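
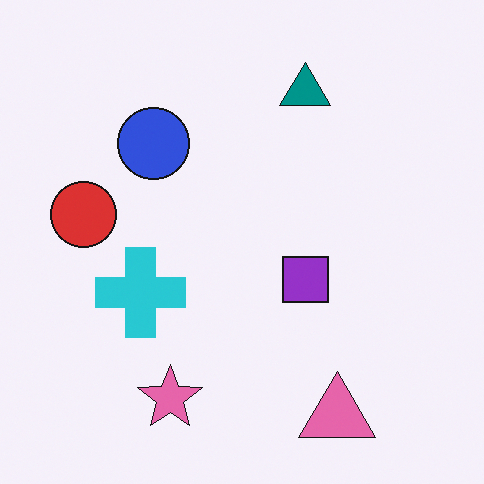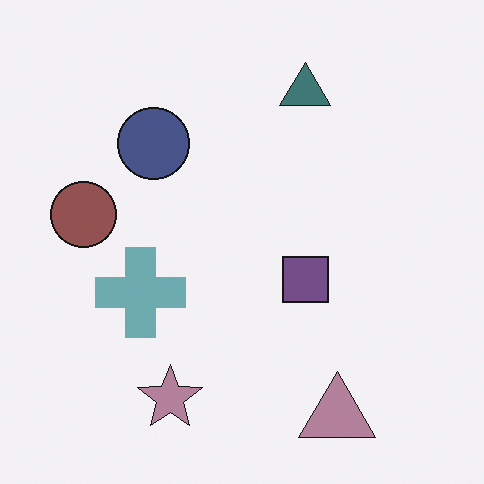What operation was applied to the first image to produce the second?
It was made much more muted (saturation change).

All colors are more muted and greyish — a global saturation change.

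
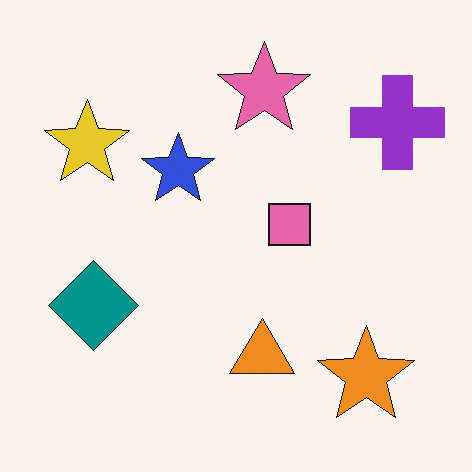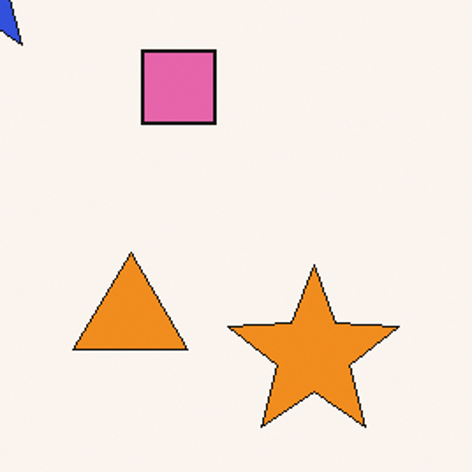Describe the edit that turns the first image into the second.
Cropped tightly and scaled back up.

The visible shapes are larger and the field of view is narrower; shapes near the original edges may be partly or wholly outside the frame — a crop-and-rescale.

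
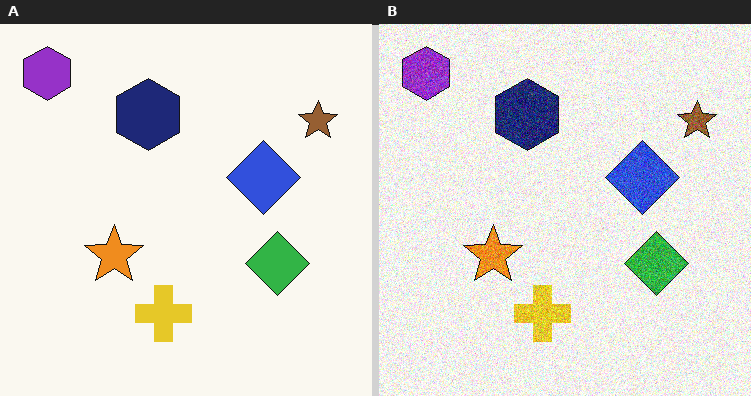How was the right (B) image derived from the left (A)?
The transformation is: degraded with heavy additive noise.

Random speckle covers the whole image, including the flat background.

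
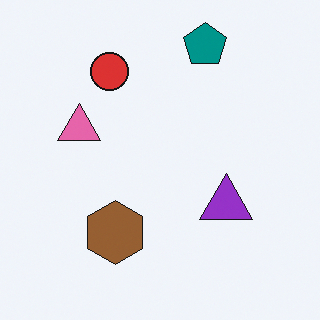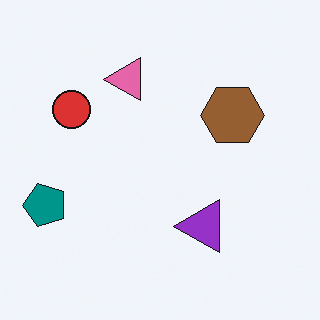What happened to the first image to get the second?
The image was transposed (reflected across the top-left ↔ bottom-right diagonal).

Shapes have swapped their row and column positions — what was in the top-right is now in the bottom-left — a diagonal reflection.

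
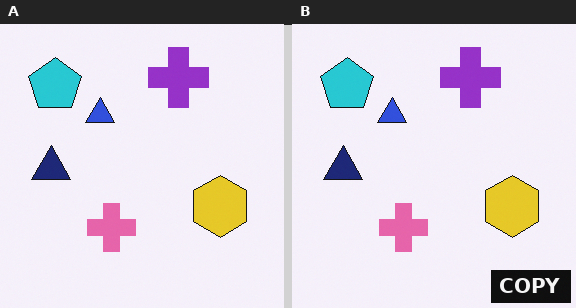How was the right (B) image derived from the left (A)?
The image was watermarked with the text "COPY" in the lower-right corner.

A dark label reading "COPY" appears in the lower-right corner.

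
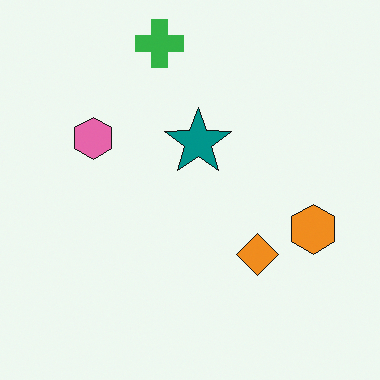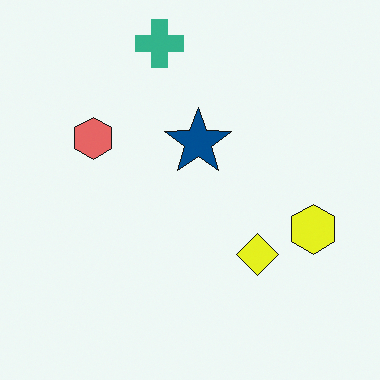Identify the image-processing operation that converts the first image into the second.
It was hue-shifted slightly.

Every shape's color has rotated by the same amount around the hue wheel — a uniform hue shift.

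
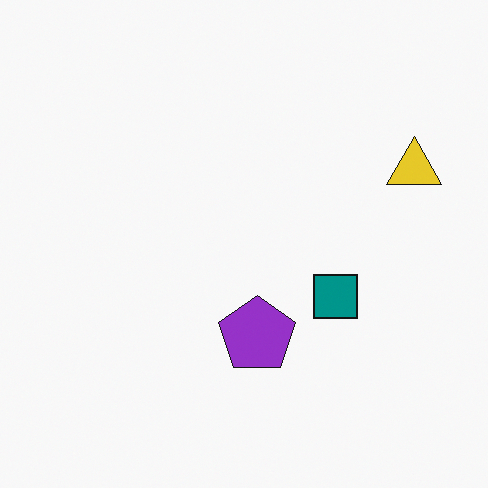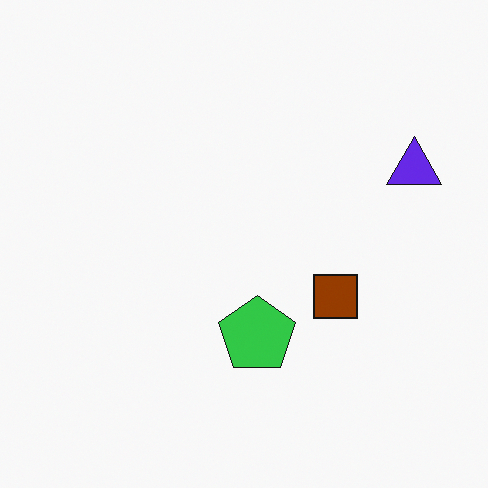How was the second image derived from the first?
Hue-shifted by a large amount.

Every shape's color has rotated by the same amount around the hue wheel — a uniform hue shift.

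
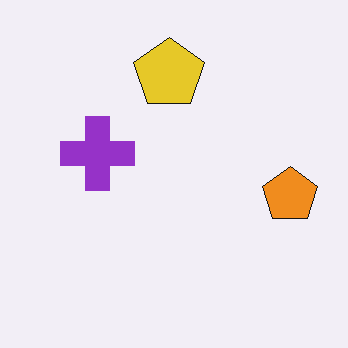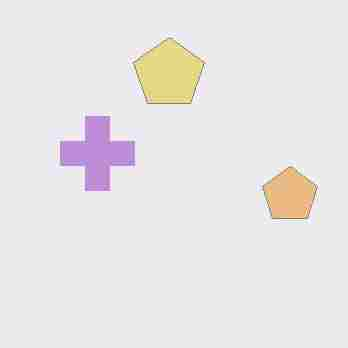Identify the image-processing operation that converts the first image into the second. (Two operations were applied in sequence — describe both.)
This is the original image washed out (contrast reduced), then heavily JPEG-compressed with obvious blocking artifacts.

Tones are pushed toward mid-grey across the whole image — a global contrast change. Blocky 8×8 compression artifacts appear around shape edges and the flat background shows ringing — characteristic JPEG degradation.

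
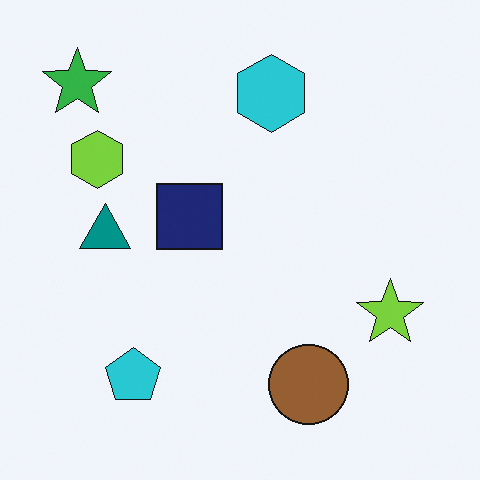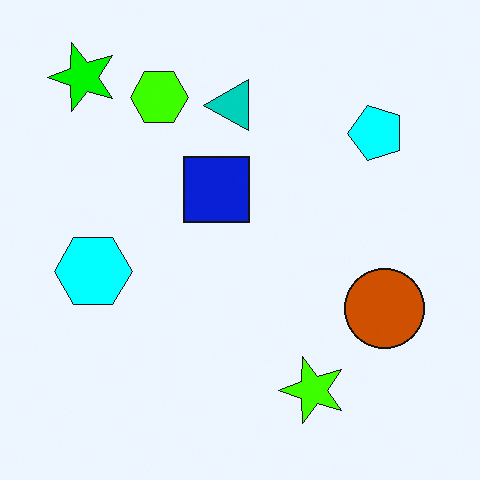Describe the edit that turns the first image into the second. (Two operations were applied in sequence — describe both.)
This is the original image transposed (reflected across the top-left ↔ bottom-right diagonal), then made much more vivid (saturation change).

Shapes have swapped their row and column positions — what was in the top-right is now in the bottom-left — a diagonal reflection. All colors are more vivid — a global saturation change.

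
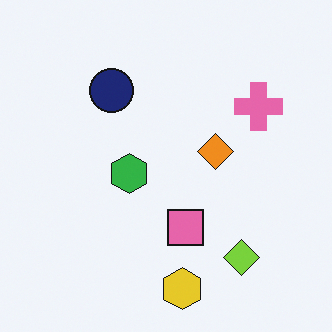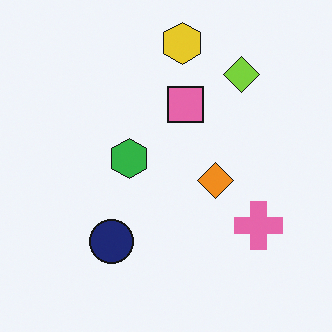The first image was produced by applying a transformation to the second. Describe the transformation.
The transformation is: flipped vertically (top ↔ bottom).

The yellow hexagon is in the top of the second image and the bottom of the first — shapes on opposite sides of the horizontal midline have swapped in a mirror flip.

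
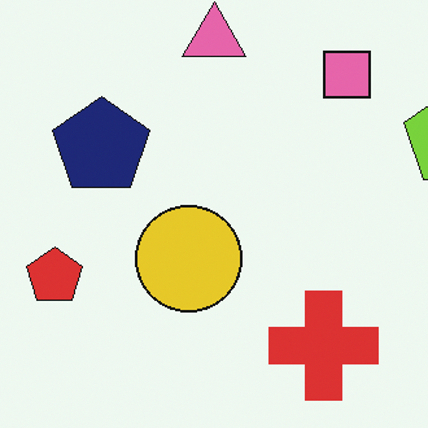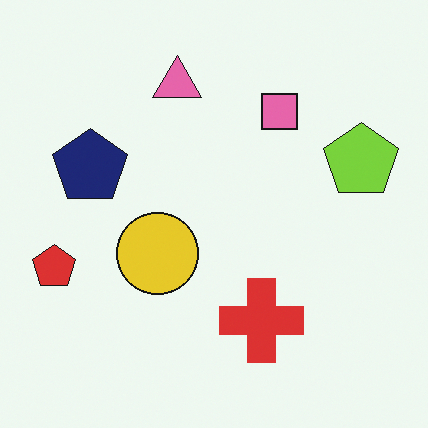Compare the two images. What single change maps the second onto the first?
The image was cropped slightly and scaled back up.

The visible shapes are larger and the field of view is narrower; shapes near the original edges may be partly or wholly outside the frame — a crop-and-rescale.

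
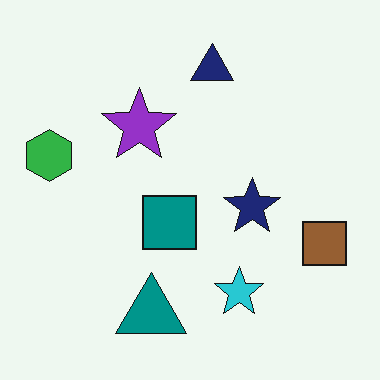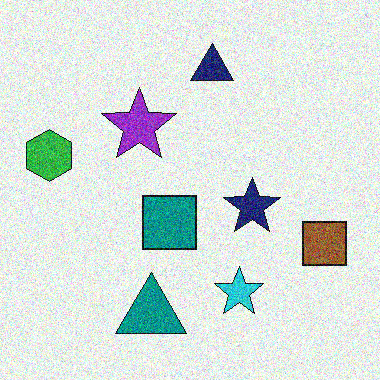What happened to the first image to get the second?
The transformation is: degraded with strong gaussian noise.

Random speckle covers the whole image, including the flat background.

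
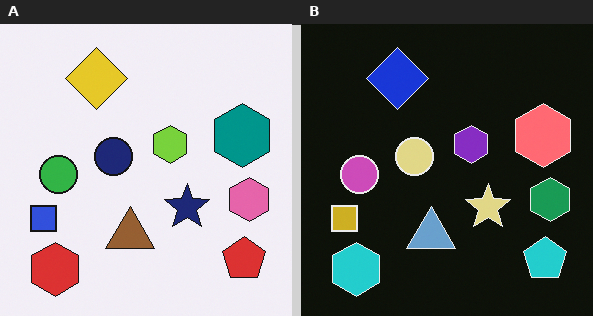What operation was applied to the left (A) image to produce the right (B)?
The image was color-inverted (negative).

The light background has become dark and every shape's color is its complement — a photographic negative.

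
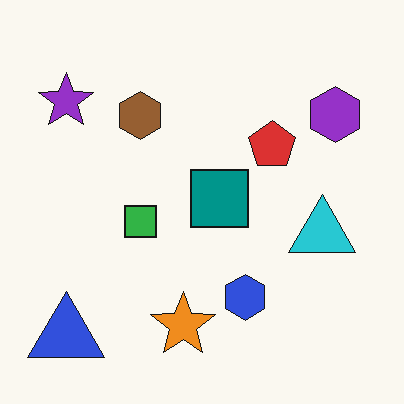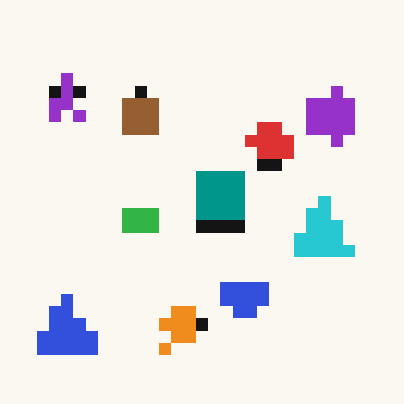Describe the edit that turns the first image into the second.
The transformation is: coarsely pixelated.

Shapes are reduced to large square blocks; fine edges and outlines are lost — a downscale-then-upscale (mosaic) effect.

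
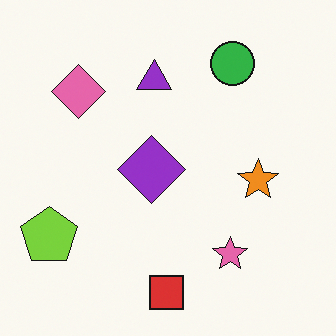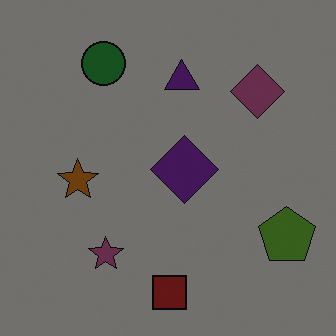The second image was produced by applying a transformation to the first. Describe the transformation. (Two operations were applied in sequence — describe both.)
The second image is the first darkened a lot, then flipped horizontally (left ↔ right).

Every pixel — background and shapes alike — is uniformly darkened. The lime pentagon is in the bottom-left of the first image and the bottom-right of the second — shapes on opposite sides of the vertical midline have swapped in a mirror flip.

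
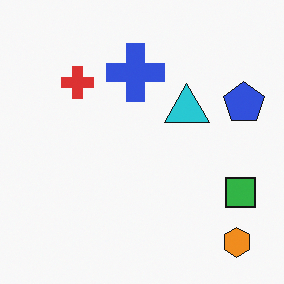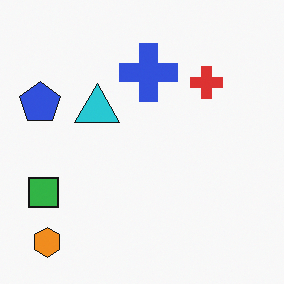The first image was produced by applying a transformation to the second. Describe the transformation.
The first image is the second flipped horizontally (left ↔ right).

The blue pentagon is in the left of the second image and the right of the first — shapes on opposite sides of the vertical midline have swapped in a mirror flip.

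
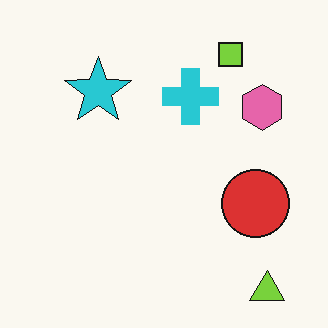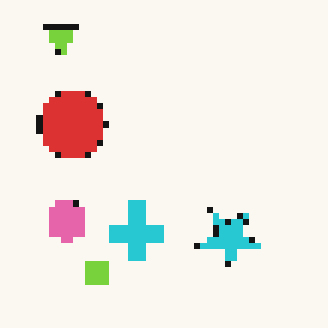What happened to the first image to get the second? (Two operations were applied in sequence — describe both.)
The image was rotated 180°, then pixelated into visible square blocks.

The lime triangle sits in the bottom-right of the first image and the top-left of the second — consistent with a whole-image 180° rotation. Shapes are reduced to large square blocks; fine edges and outlines are lost — a downscale-then-upscale (mosaic) effect.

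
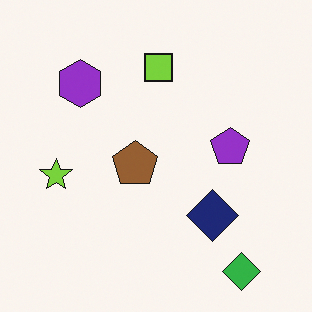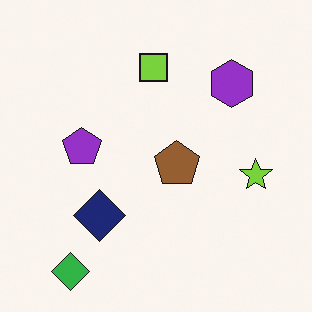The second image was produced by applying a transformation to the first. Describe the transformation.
Flipped horizontally (left ↔ right).

The lime star is in the left of the first image and the right of the second — shapes on opposite sides of the vertical midline have swapped in a mirror flip.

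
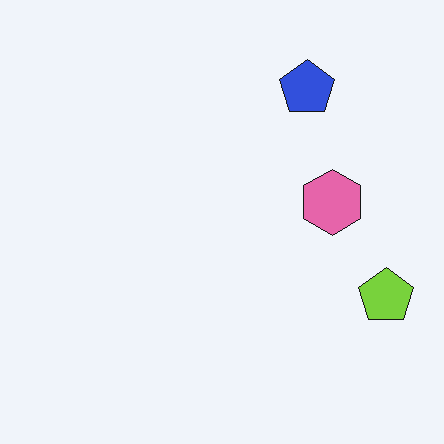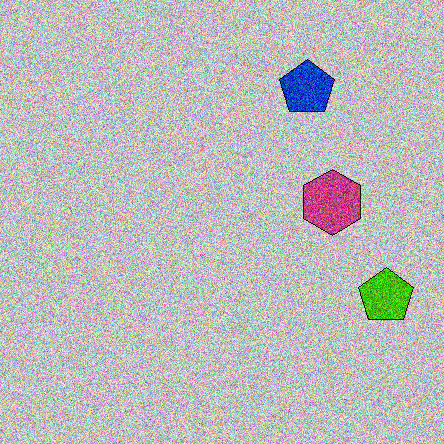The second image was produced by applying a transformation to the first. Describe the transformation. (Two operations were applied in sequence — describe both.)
It was heavily posterized to just a handful of flat colors, then degraded with a thick layer of grain.

Each flat color has snapped to a coarser quantized level — most visibly, the near-white background has dropped to a flat grey. Random speckle covers the whole image, including the flat background.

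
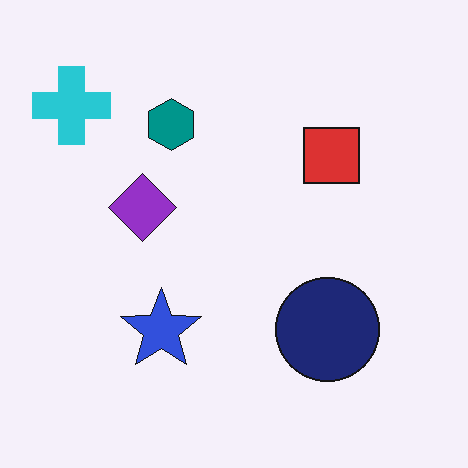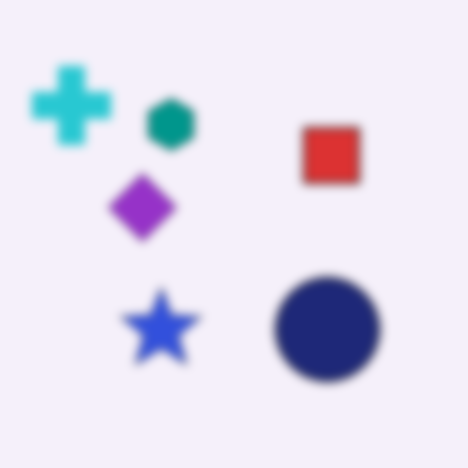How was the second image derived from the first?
Strongly gaussian-blurred.

Shape edges and outlines are uniformly softened across the whole image.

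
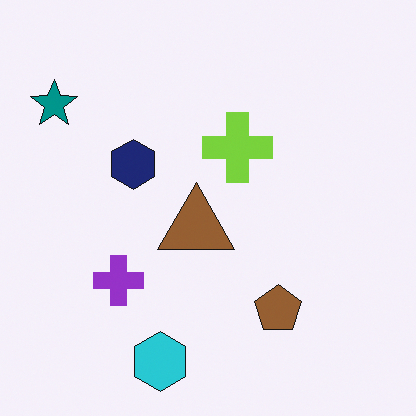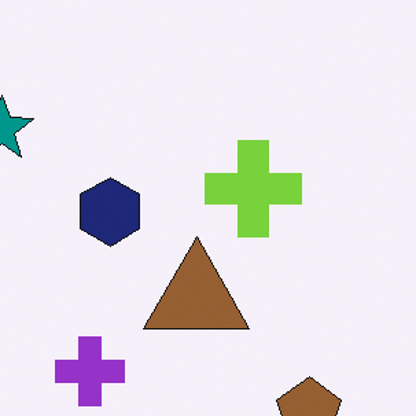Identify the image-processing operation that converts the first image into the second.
This is the original image cropped to a modestly smaller region and rescaled.

The visible shapes are larger and the field of view is narrower; shapes near the original edges may be partly or wholly outside the frame — a crop-and-rescale.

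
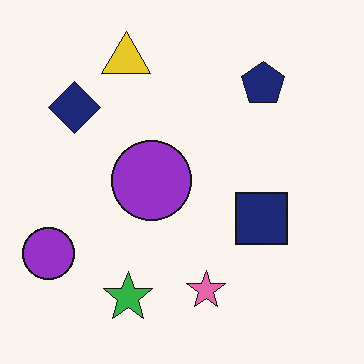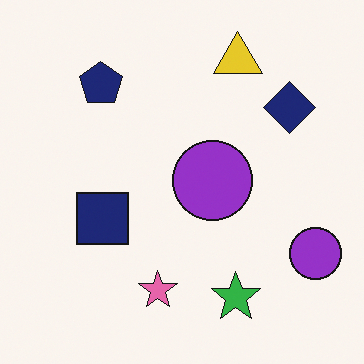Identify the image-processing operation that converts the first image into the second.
The transformation is: flipped horizontally (left ↔ right).

The navy diamond is in the top-left of the first image and the top-right of the second — shapes on opposite sides of the vertical midline have swapped in a mirror flip.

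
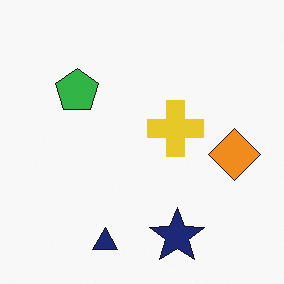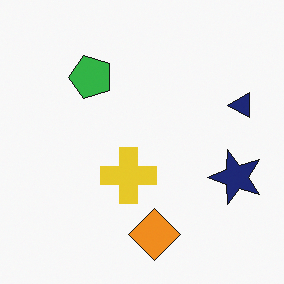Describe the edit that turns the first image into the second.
It was transposed (reflected across the top-left ↔ bottom-right diagonal).

Shapes have swapped their row and column positions — what was in the top-right is now in the bottom-left — a diagonal reflection.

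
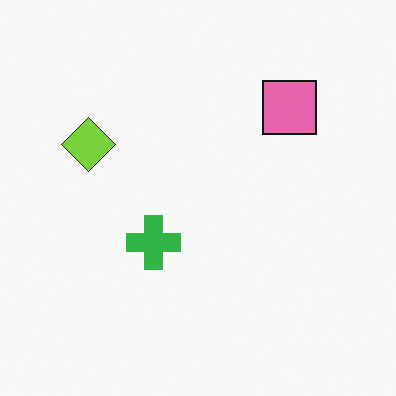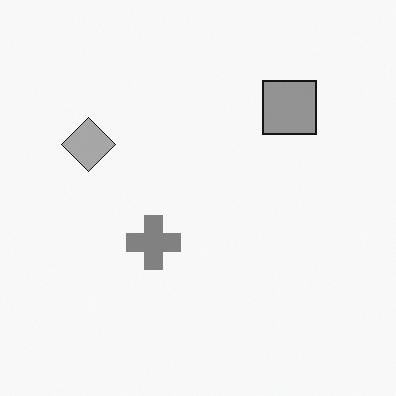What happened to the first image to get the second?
The image was converted to grayscale.

All color is removed — every shape is now a shade of grey.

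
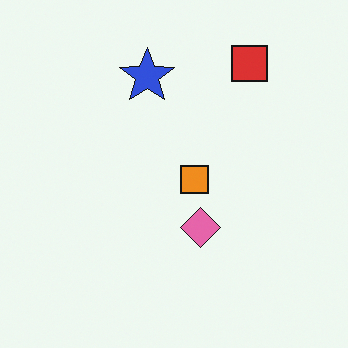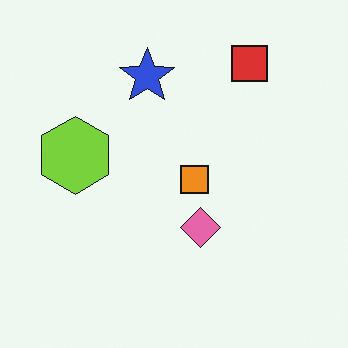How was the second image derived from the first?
The second image is the first overlaid with an additional lime hexagon.

A lime hexagon appears in the second image that is absent from the first.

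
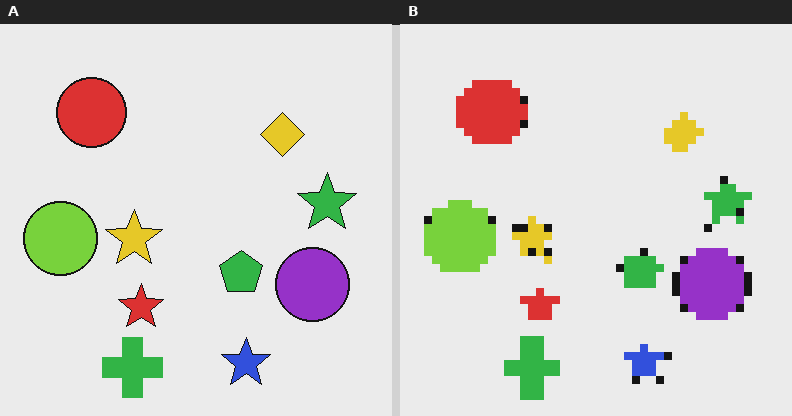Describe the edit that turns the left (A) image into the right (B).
The image was moderately pixelated.

Shapes are reduced to large square blocks; fine edges and outlines are lost — a downscale-then-upscale (mosaic) effect.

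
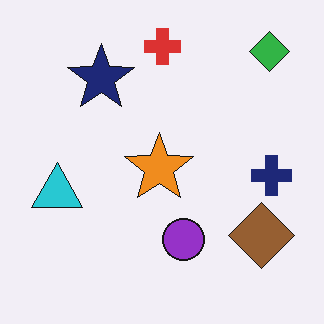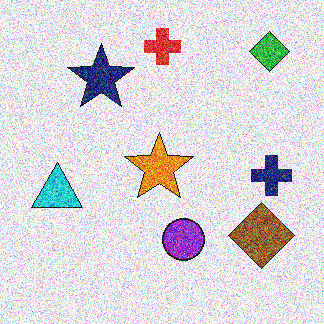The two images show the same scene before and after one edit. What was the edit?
The second image is the first degraded with a thick layer of grain.

Random speckle covers the whole image, including the flat background.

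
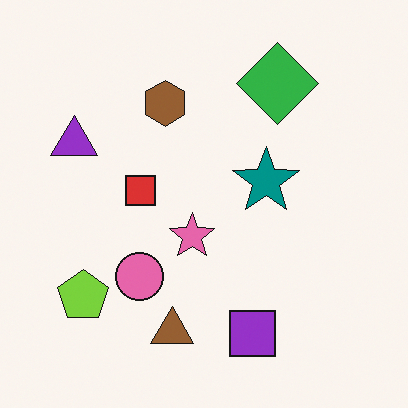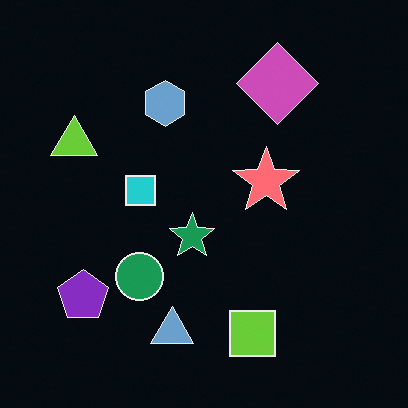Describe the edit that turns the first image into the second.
Color-inverted (negative).

The light background has become dark and every shape's color is its complement — a photographic negative.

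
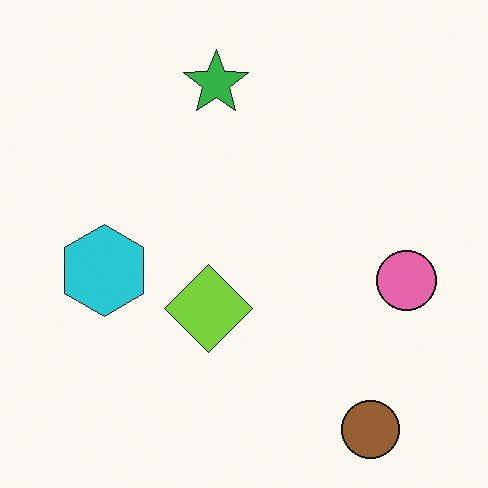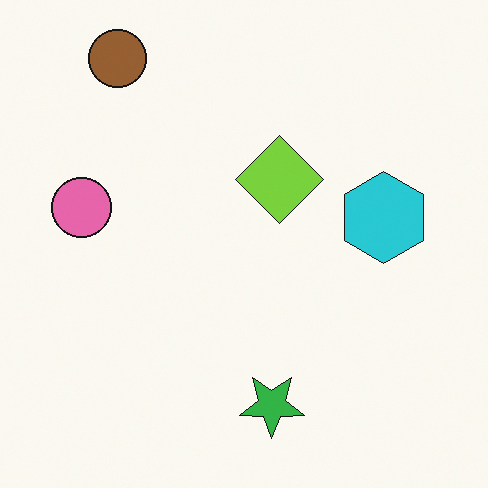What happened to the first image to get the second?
The second image is the first rotated 180°.

The brown circle sits in the bottom-right of the first image and the top-left of the second — consistent with a whole-image 180° rotation.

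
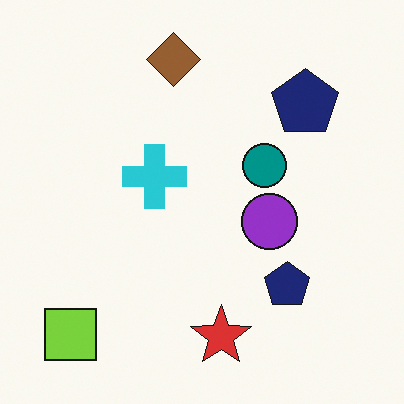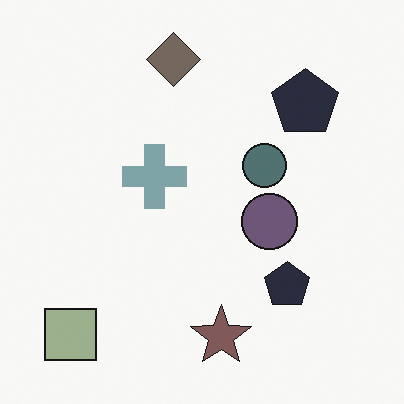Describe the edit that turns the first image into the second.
It was heavily desaturated.

All colors are more muted and greyish — a global saturation change.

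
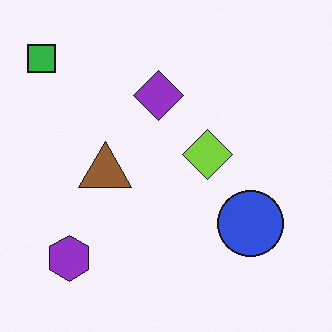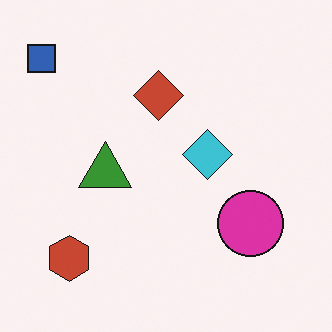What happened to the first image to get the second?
The second image is the first hue-shifted through roughly a third of the color wheel.

Every shape's color has rotated by the same amount around the hue wheel — a uniform hue shift.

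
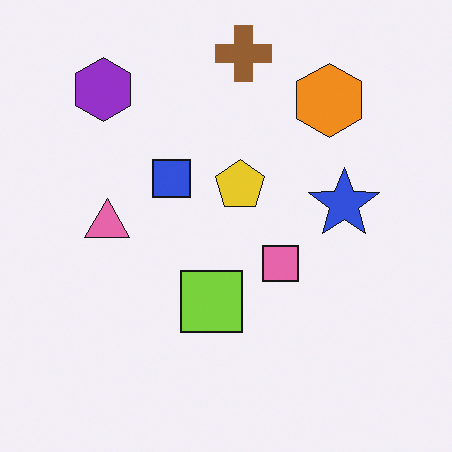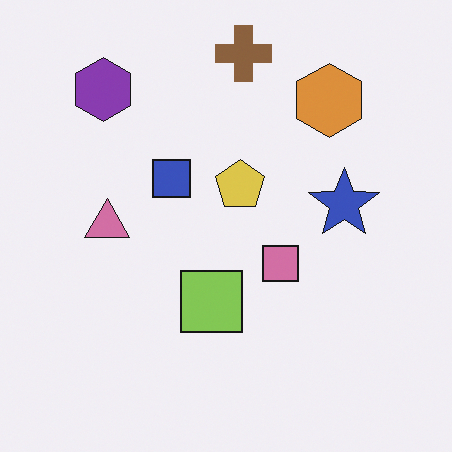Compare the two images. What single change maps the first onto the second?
The second image is the first slightly desaturated.

All colors are more muted and greyish — a global saturation change.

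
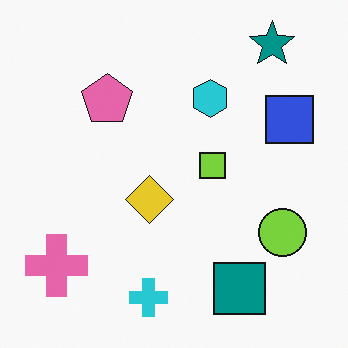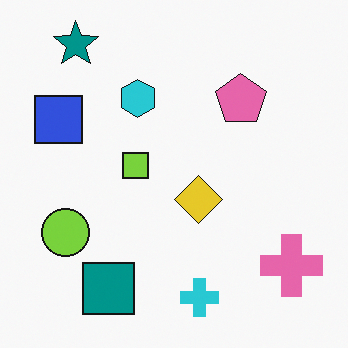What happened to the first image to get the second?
Flipped horizontally (left ↔ right).

The pink cross is in the bottom-left of the first image and the bottom-right of the second — shapes on opposite sides of the vertical midline have swapped in a mirror flip.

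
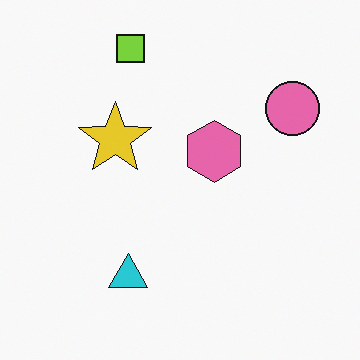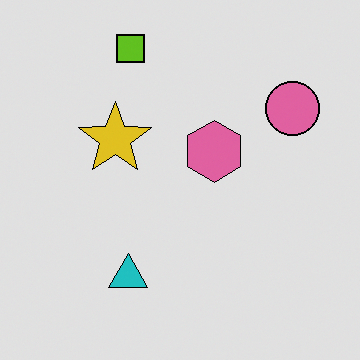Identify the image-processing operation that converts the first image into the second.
This is the original image posterized to a reduced palette.

Each flat color has snapped to a coarser quantized level — most visibly, the near-white background has dropped to a flat grey.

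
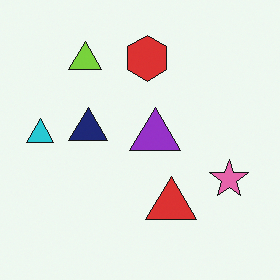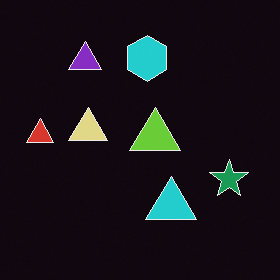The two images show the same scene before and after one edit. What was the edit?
Color-inverted (negative).

The light background has become dark and every shape's color is its complement — a photographic negative.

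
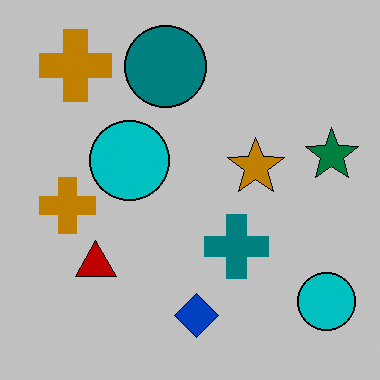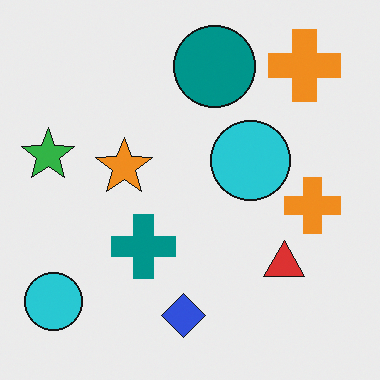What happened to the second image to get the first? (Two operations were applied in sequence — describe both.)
The transformation is: heavily posterized to just a handful of flat colors, then flipped horizontally (left ↔ right).

Each flat color has snapped to a coarser quantized level — most visibly, the near-white background has dropped to a flat grey. The green star is in the left of the second image and the right of the first — shapes on opposite sides of the vertical midline have swapped in a mirror flip.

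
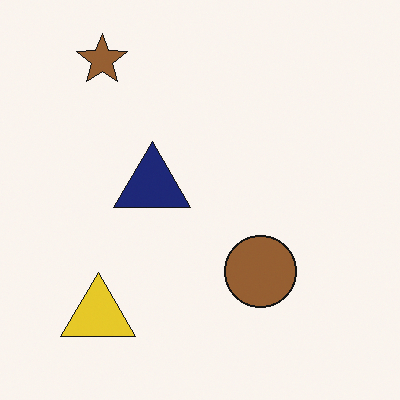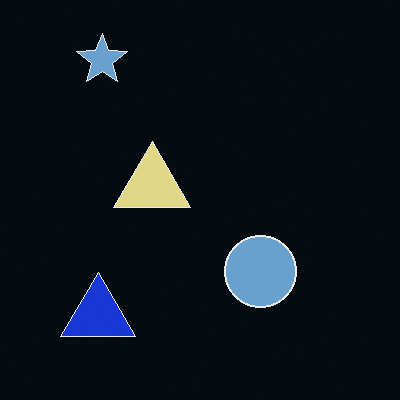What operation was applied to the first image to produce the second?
The second image is the first color-inverted (negative).

The light background has become dark and every shape's color is its complement — a photographic negative.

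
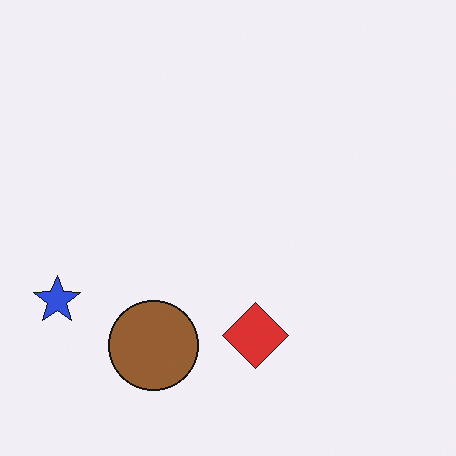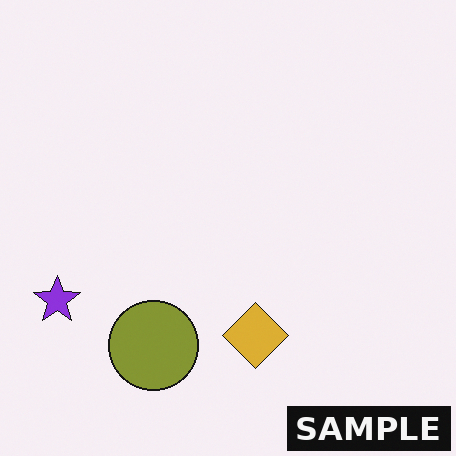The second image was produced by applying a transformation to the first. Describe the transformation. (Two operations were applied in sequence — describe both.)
This is the original image hue-shifted slightly, then watermarked with the text "SAMPLE" in the lower-right corner.

Every shape's color has rotated by the same amount around the hue wheel — a uniform hue shift. A dark label reading "SAMPLE" appears in the lower-right corner.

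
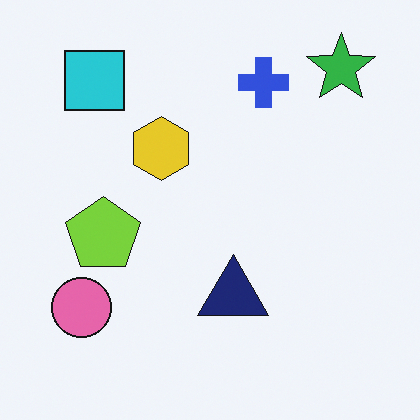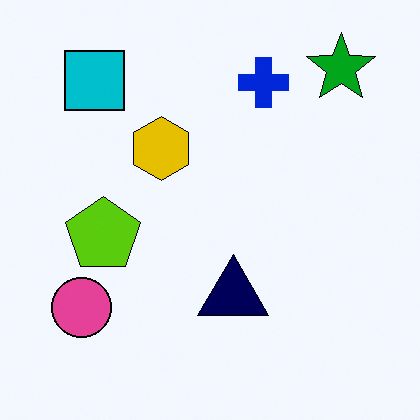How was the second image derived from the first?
Given slightly increased contrast.

Tones are pushed away from mid-grey across the whole image — a global contrast change.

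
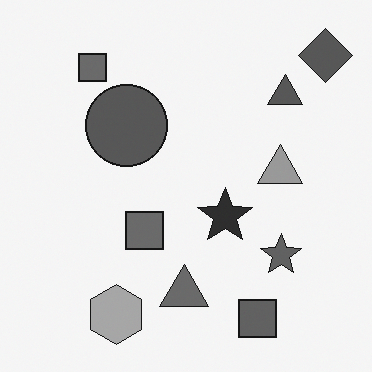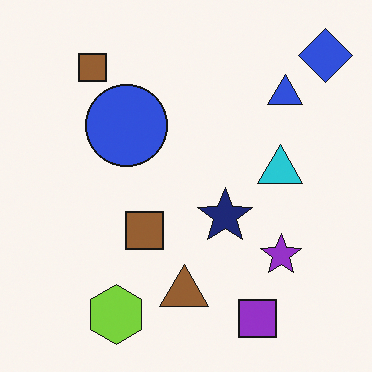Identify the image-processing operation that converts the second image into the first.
The image was converted to grayscale.

All color is removed — every shape is now a shade of grey.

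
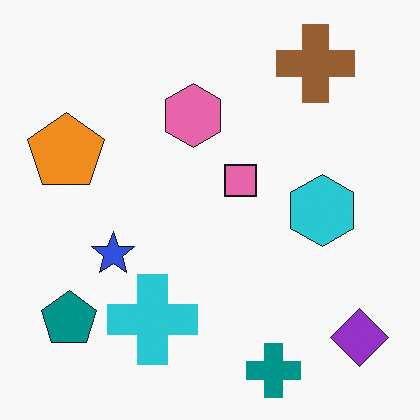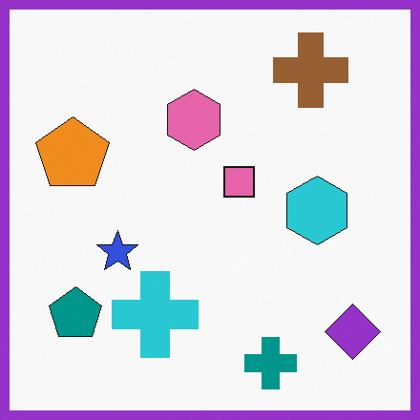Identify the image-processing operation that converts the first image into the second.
This is the original image framed with a purple border.

A solid purple frame runs around the edge of the second image, with the content slightly shrunk inside it.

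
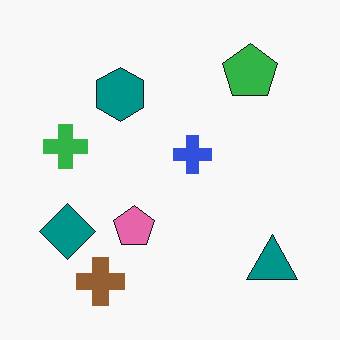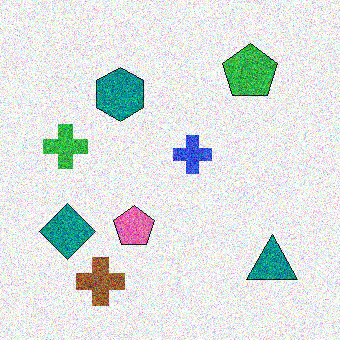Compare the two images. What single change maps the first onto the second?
The transformation is: degraded with strong gaussian noise.

Random speckle covers the whole image, including the flat background.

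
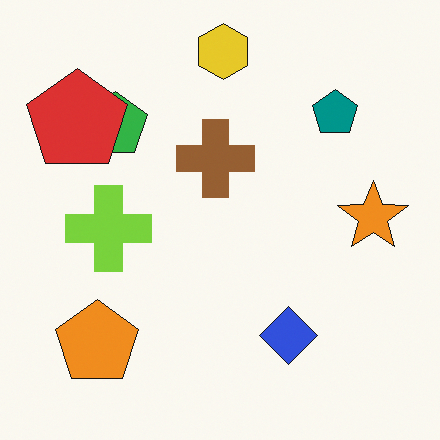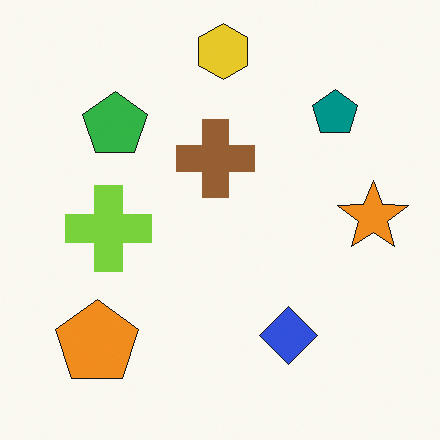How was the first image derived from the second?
The first image is the second overlaid with an additional red pentagon.

A red pentagon appears in the first image that is absent from the second.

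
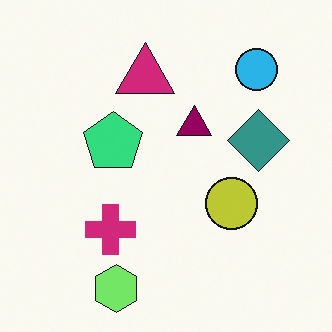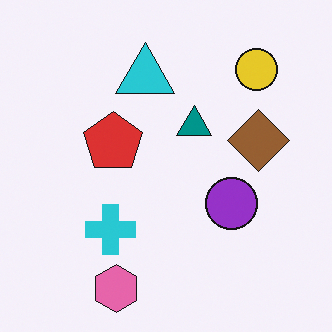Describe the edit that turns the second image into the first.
This is the original image hue-shifted by a moderate amount.

Every shape's color has rotated by the same amount around the hue wheel — a uniform hue shift.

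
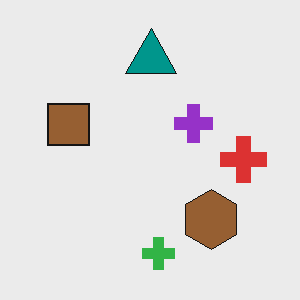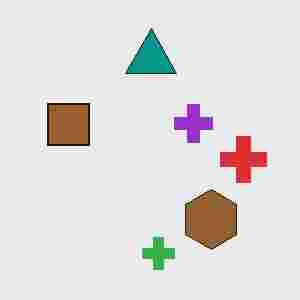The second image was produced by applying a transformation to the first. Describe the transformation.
The second image is the first degraded with heavy JPEG compression.

Blocky 8×8 compression artifacts appear around shape edges and the flat background shows ringing — characteristic JPEG degradation.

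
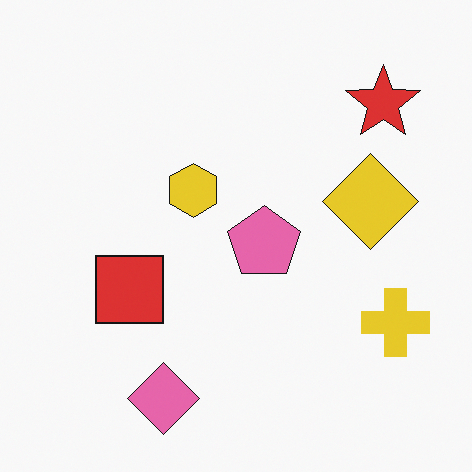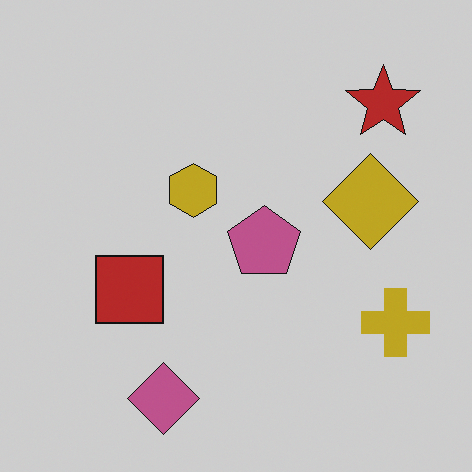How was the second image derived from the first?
The second image is the first slightly darkened.

Every pixel — background and shapes alike — is uniformly darkened.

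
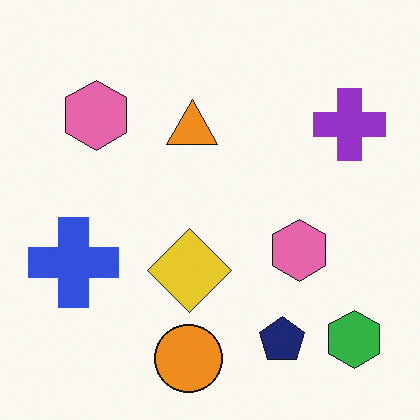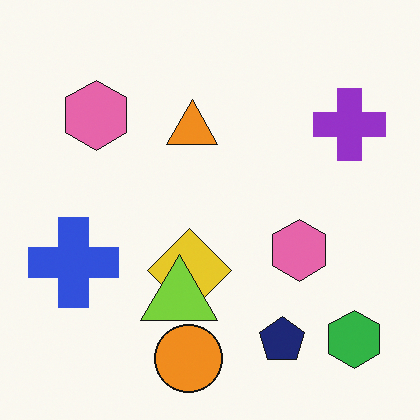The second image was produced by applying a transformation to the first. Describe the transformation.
The transformation is: overlaid with an additional lime triangle.

A lime triangle appears in the second image that is absent from the first.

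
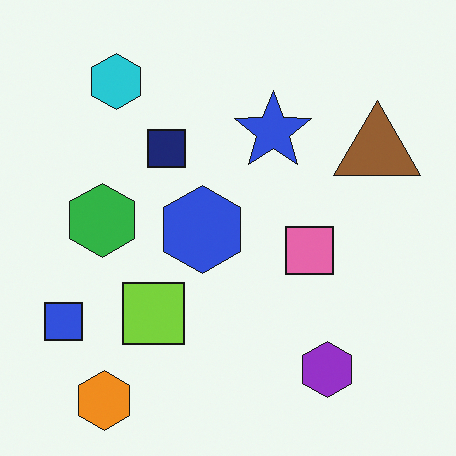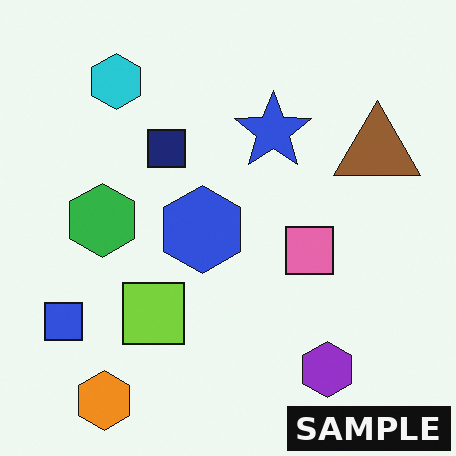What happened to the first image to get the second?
This is the original image watermarked with the text "SAMPLE" in the lower-right corner.

A dark label reading "SAMPLE" appears in the lower-right corner.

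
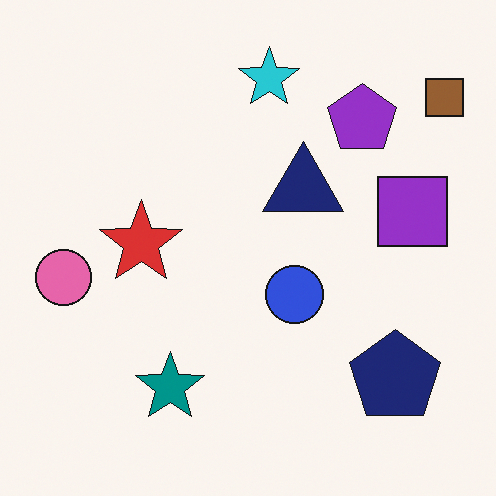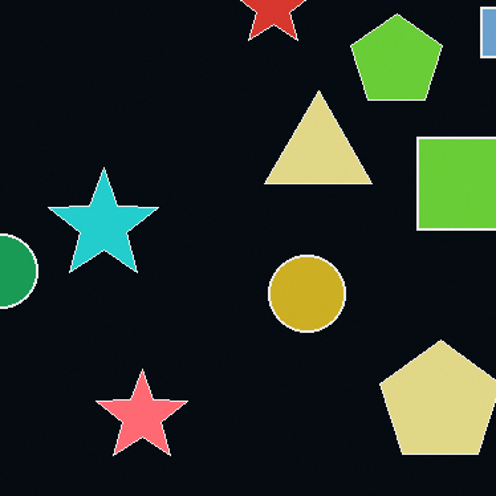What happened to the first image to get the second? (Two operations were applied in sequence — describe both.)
This is the original image cropped slightly and scaled back up, then color-inverted (negative).

The visible shapes are larger and the field of view is narrower; shapes near the original edges may be partly or wholly outside the frame — a crop-and-rescale. The light background has become dark and every shape's color is its complement — a photographic negative.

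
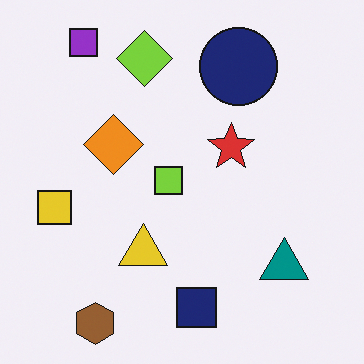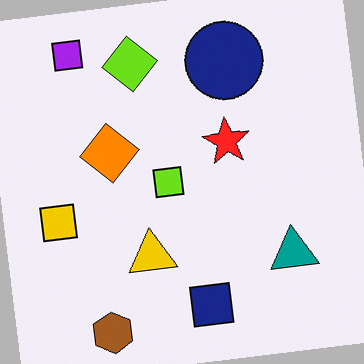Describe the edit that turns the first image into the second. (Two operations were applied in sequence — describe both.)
The transformation is: slightly oversaturated, then rotated counter-clockwise by a slight angle.

All colors are more vivid — a global saturation change. Every shape is tilted by the same angle and the image corners show triangular fill wedges — a whole-image rotation by a non-right angle.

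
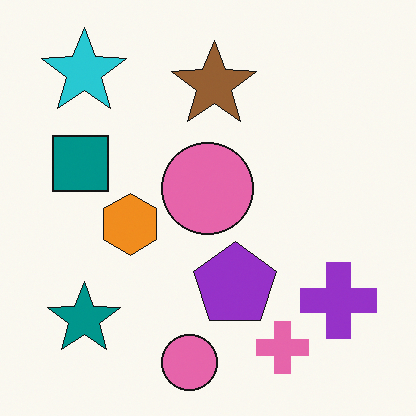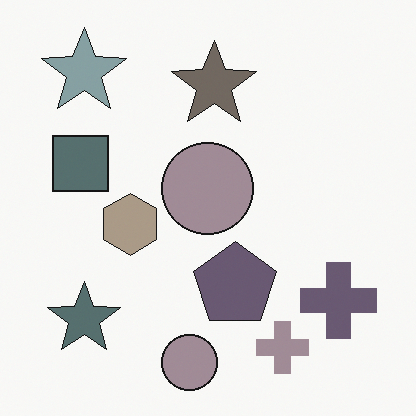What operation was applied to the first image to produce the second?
The transformation is: heavily desaturated.

All colors are more muted and greyish — a global saturation change.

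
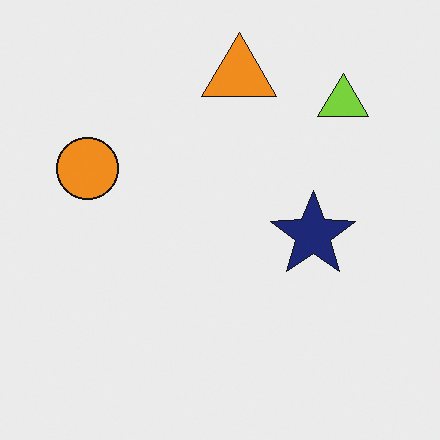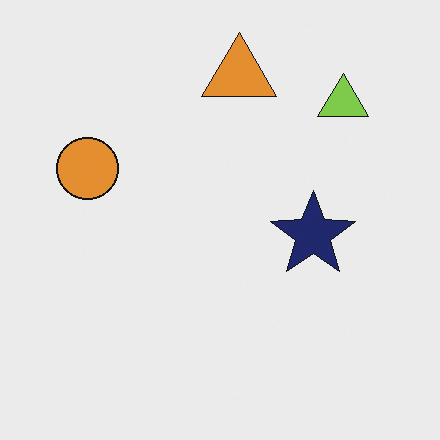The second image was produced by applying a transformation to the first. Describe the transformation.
It was slightly desaturated.

All colors are more muted and greyish — a global saturation change.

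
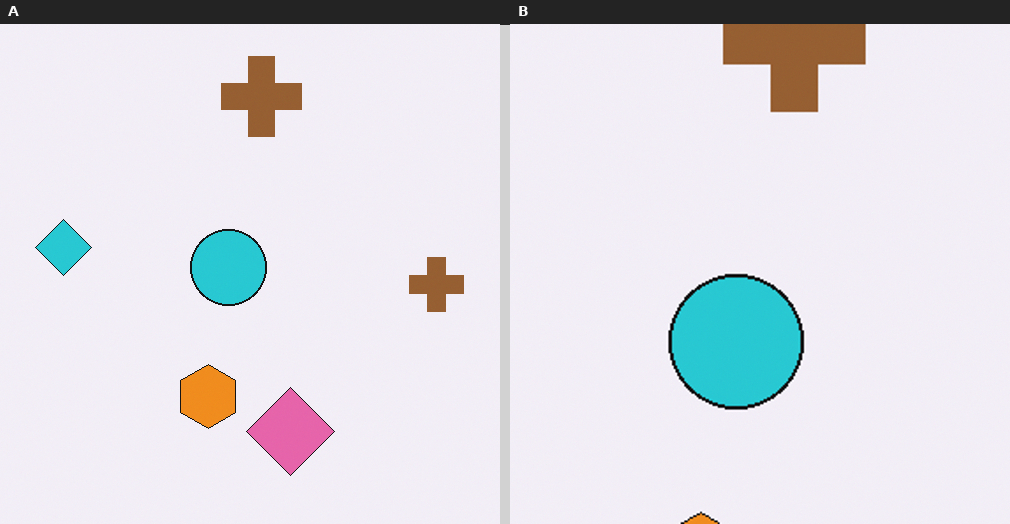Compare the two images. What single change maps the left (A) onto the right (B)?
This is the original image cropped tightly and scaled back up.

The visible shapes are larger and the field of view is narrower; shapes near the original edges may be partly or wholly outside the frame — a crop-and-rescale.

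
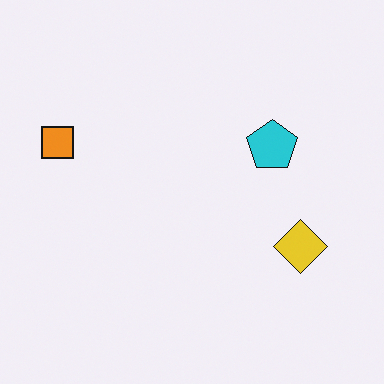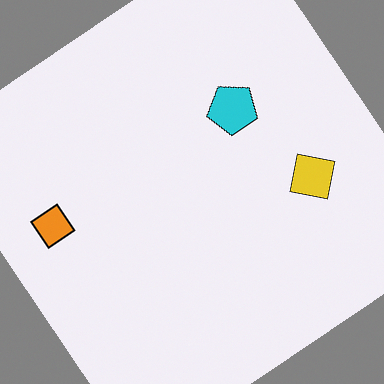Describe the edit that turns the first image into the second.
Rotated counter-clockwise by a large amount — several tens of degrees.

Every shape is tilted by the same angle and the image corners show triangular fill wedges — a whole-image rotation by a non-right angle.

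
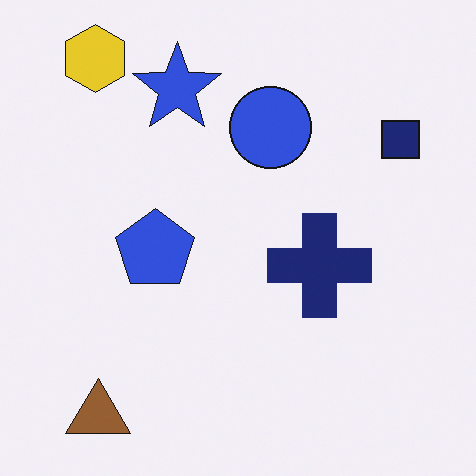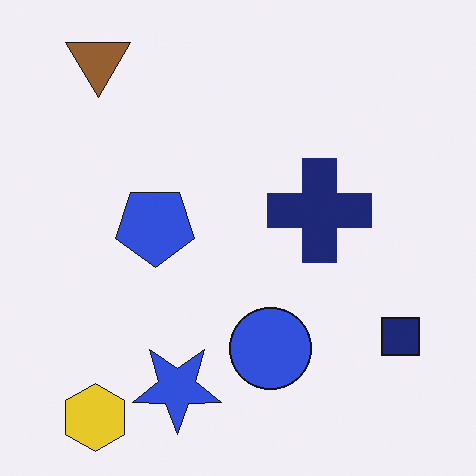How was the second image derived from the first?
This is the original image flipped vertically (top ↔ bottom).

The yellow hexagon is in the top-left of the first image and the bottom-left of the second — shapes on opposite sides of the horizontal midline have swapped in a mirror flip.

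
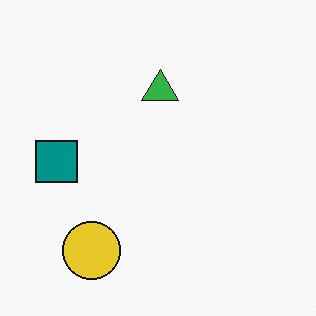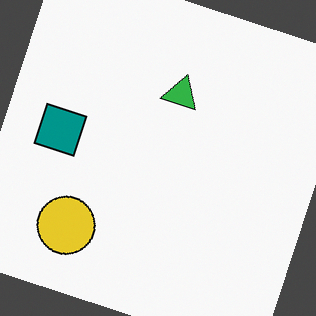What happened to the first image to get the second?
The transformation is: rotated clockwise by a moderate amount.

Every shape is tilted by the same angle and the image corners show triangular fill wedges — a whole-image rotation by a non-right angle.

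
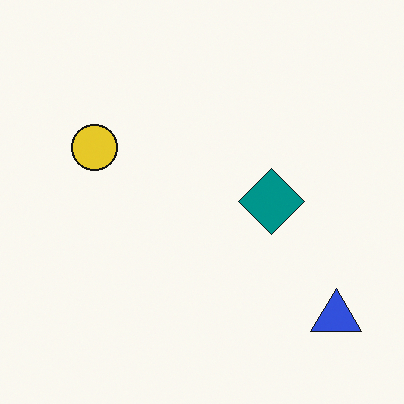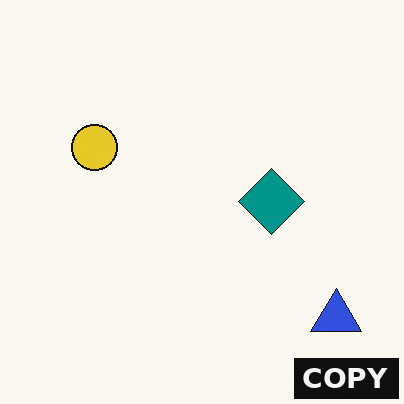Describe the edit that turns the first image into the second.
The transformation is: watermarked with the text "COPY" in the lower-right corner.

A dark label reading "COPY" appears in the lower-right corner.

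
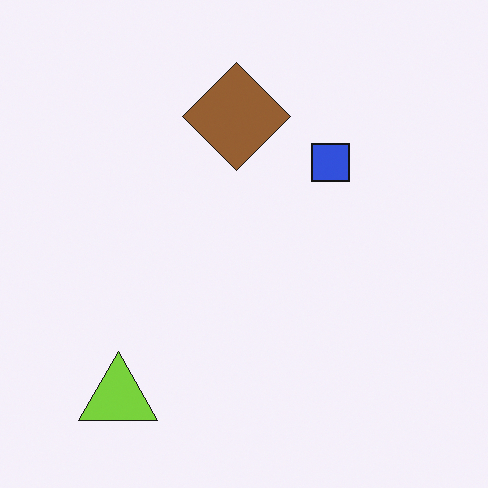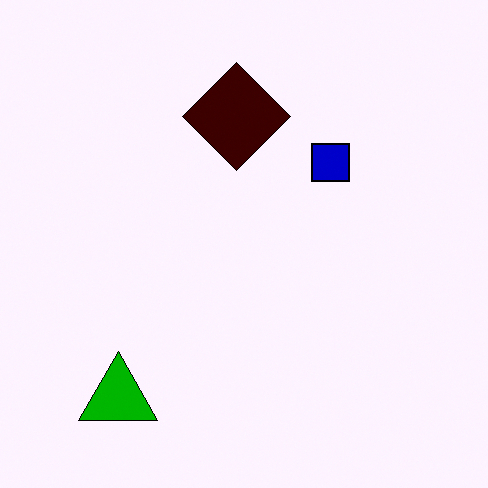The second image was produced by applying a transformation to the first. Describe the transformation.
The transformation is: given much higher contrast.

Tones are pushed away from mid-grey across the whole image — a global contrast change.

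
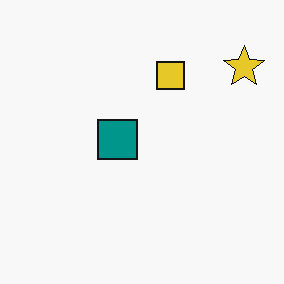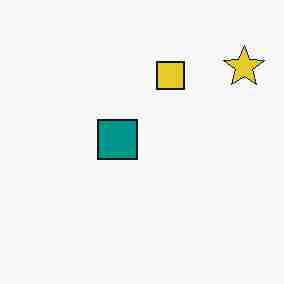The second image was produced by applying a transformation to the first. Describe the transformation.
It was heavily JPEG-compressed with obvious blocking artifacts.

Blocky 8×8 compression artifacts appear around shape edges and the flat background shows ringing — characteristic JPEG degradation.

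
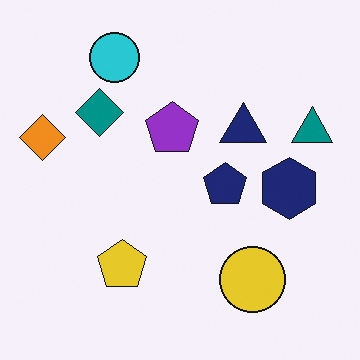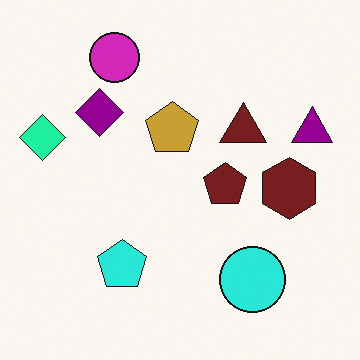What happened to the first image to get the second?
The transformation is: hue-shifted by a moderate amount.

Every shape's color has rotated by the same amount around the hue wheel — a uniform hue shift.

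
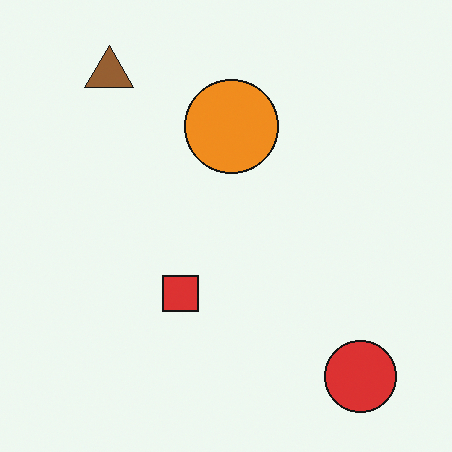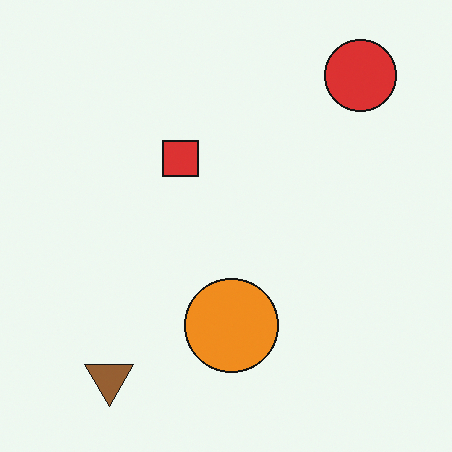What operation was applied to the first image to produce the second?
It was flipped vertically (top ↔ bottom).

The brown triangle is in the top-left of the first image and the bottom-left of the second — shapes on opposite sides of the horizontal midline have swapped in a mirror flip.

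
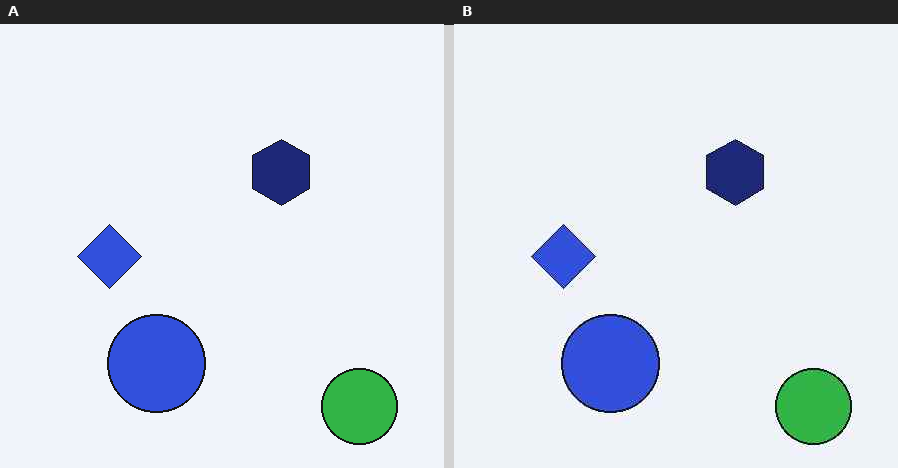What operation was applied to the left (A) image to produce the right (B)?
It was JPEG-compressed with visible artifacts.

Blocky 8×8 compression artifacts appear around shape edges and the flat background shows ringing — characteristic JPEG degradation.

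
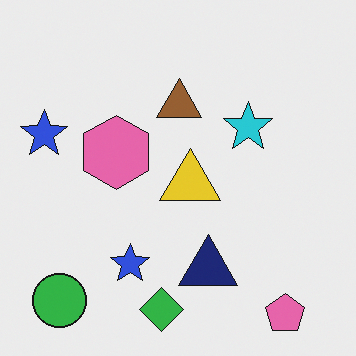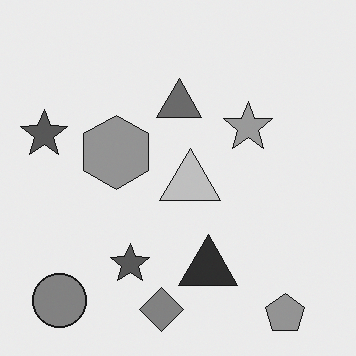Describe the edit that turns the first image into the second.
Converted to grayscale.

All color is removed — every shape is now a shade of grey.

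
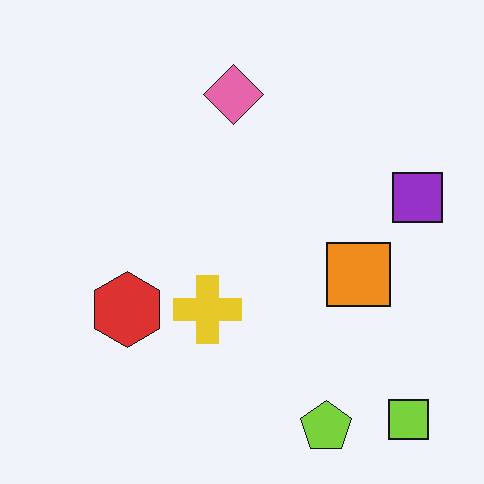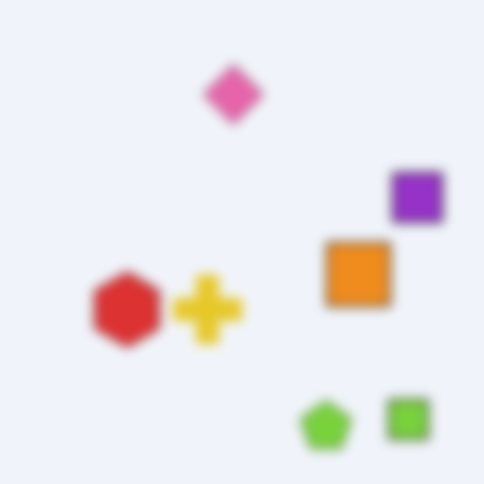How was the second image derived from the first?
The second image is the first strongly gaussian-blurred.

Shape edges and outlines are uniformly softened across the whole image.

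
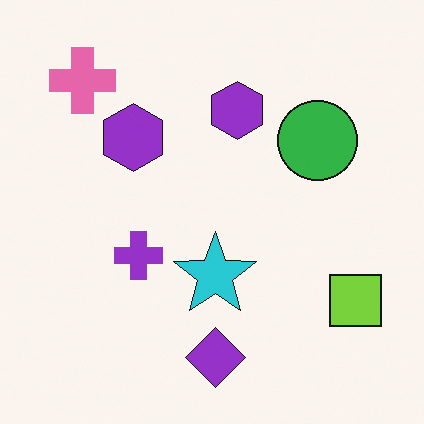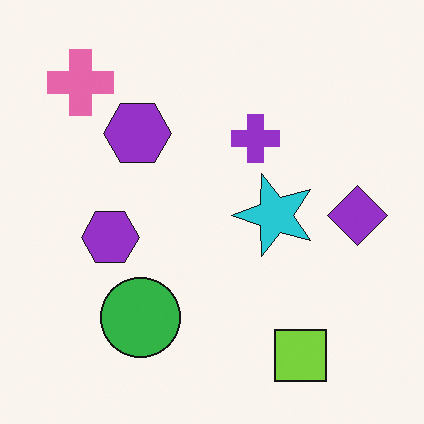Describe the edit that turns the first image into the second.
Transposed (reflected across the top-left ↔ bottom-right diagonal).

Shapes have swapped their row and column positions — what was in the top-right is now in the bottom-left — a diagonal reflection.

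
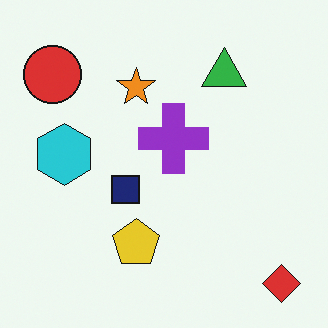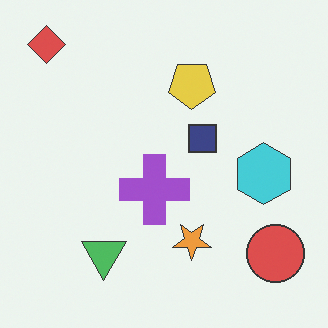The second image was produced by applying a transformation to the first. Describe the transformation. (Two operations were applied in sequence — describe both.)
This is the original image given slightly reduced contrast, then rotated 180°.

Tones are pushed toward mid-grey across the whole image — a global contrast change. The red diamond sits in the bottom-right of the first image and the top-left of the second — consistent with a whole-image 180° rotation.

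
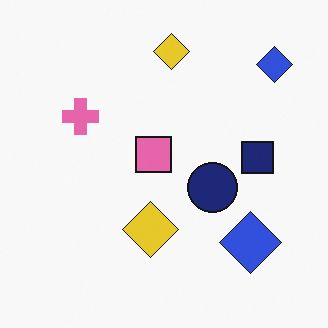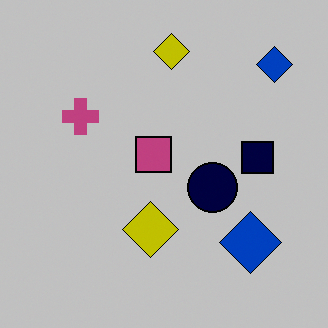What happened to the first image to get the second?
It was aggressively posterized.

Each flat color has snapped to a coarser quantized level — most visibly, the near-white background has dropped to a flat grey.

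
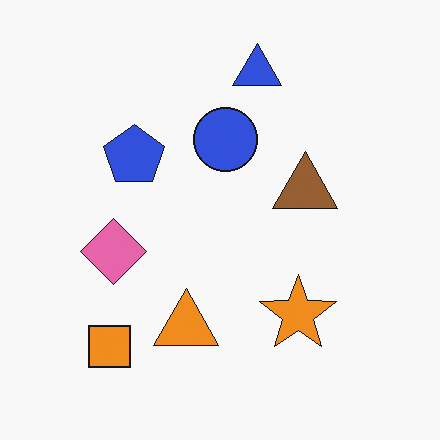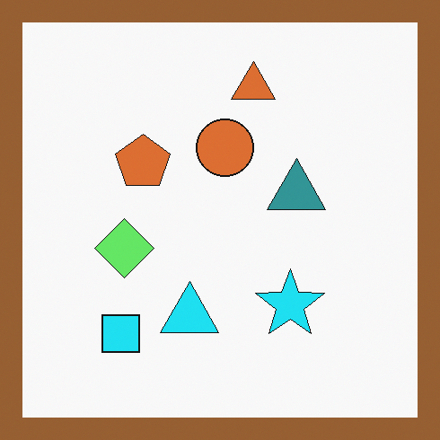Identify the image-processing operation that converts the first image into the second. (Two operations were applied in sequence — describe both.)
The transformation is: hue-shifted through roughly a third of the color wheel, then framed with a brown border.

Every shape's color has rotated by the same amount around the hue wheel — a uniform hue shift. A solid brown frame runs around the edge of the second image, with the content slightly shrunk inside it.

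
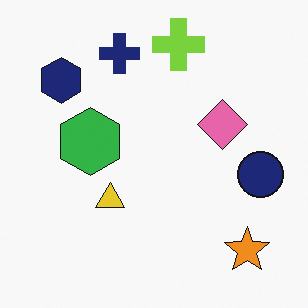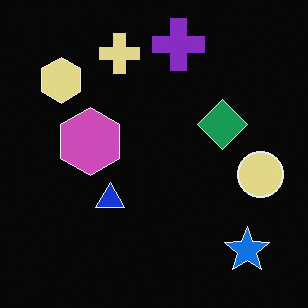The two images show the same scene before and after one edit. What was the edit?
The image was color-inverted (negative).

The light background has become dark and every shape's color is its complement — a photographic negative.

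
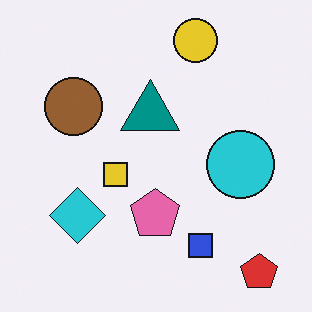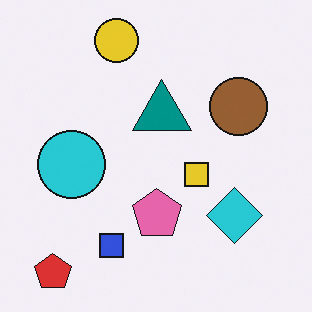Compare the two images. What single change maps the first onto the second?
The image was flipped horizontally (left ↔ right).

The red pentagon is in the bottom-right of the first image and the bottom-left of the second — shapes on opposite sides of the vertical midline have swapped in a mirror flip.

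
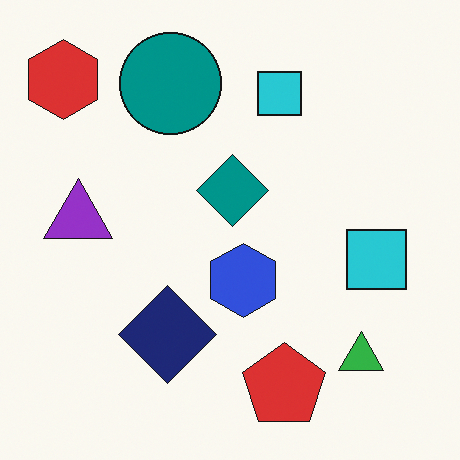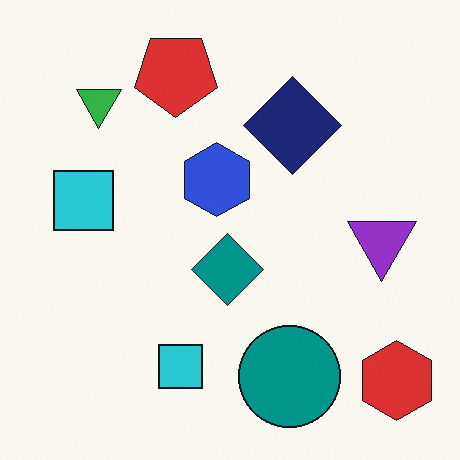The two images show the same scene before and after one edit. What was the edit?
The image was rotated 180°.

The red hexagon sits in the top-left of the first image and the bottom-right of the second — consistent with a whole-image 180° rotation.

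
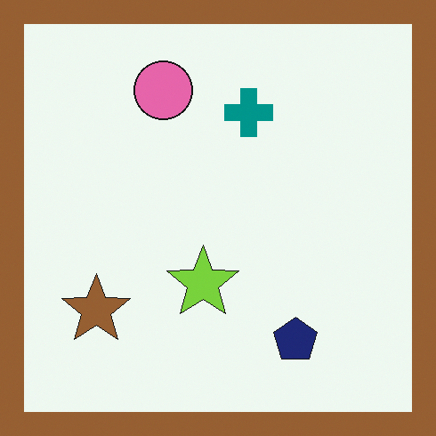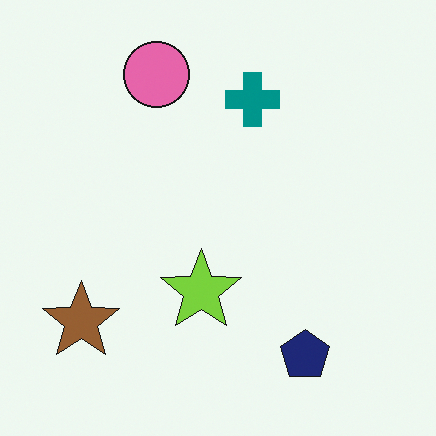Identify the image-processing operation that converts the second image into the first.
The image was framed with a brown border.

A solid brown frame runs around the edge of the first image, with the content slightly shrunk inside it.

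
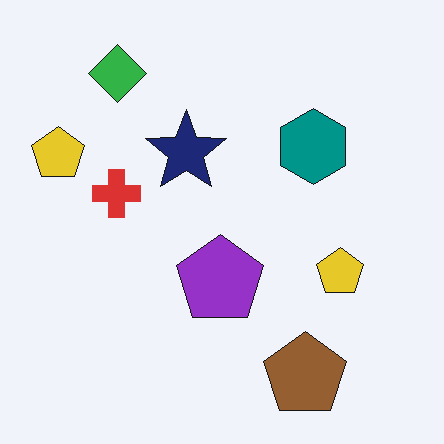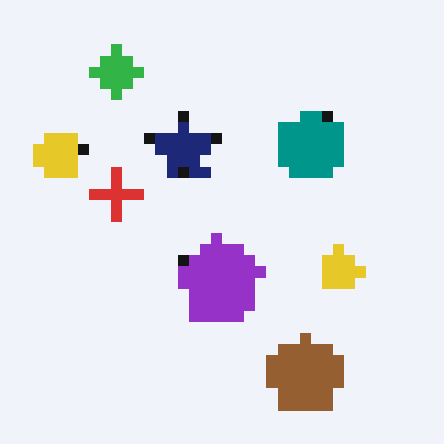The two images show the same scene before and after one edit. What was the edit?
It was coarsely pixelated.

Shapes are reduced to large square blocks; fine edges and outlines are lost — a downscale-then-upscale (mosaic) effect.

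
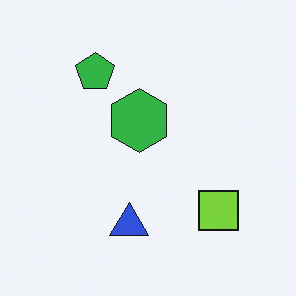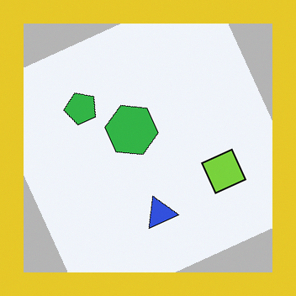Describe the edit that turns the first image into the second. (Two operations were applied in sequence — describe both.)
Rotated counter-clockwise by a moderate amount, then framed with a yellow border.

Every shape is tilted by the same angle and the image corners show triangular fill wedges — a whole-image rotation by a non-right angle. A solid yellow frame runs around the edge of the second image, with the content slightly shrunk inside it.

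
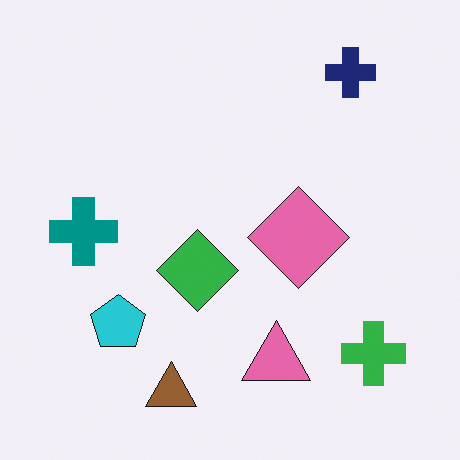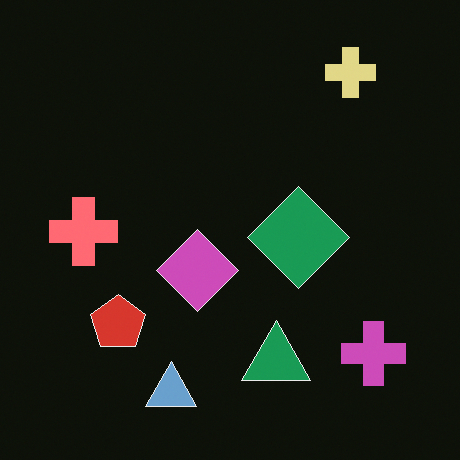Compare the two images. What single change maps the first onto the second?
The second image is the first color-inverted (negative).

The light background has become dark and every shape's color is its complement — a photographic negative.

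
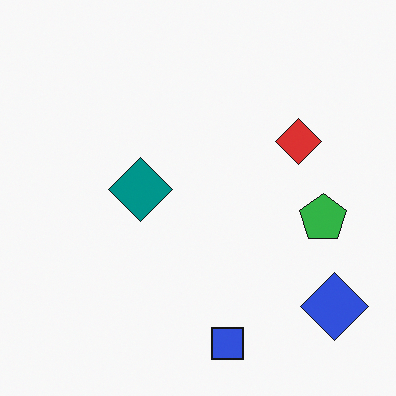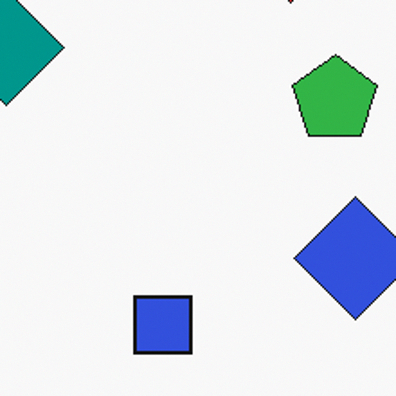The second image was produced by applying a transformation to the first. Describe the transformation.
The transformation is: cropped to a noticeably smaller region and rescaled.

The visible shapes are larger and the field of view is narrower; shapes near the original edges may be partly or wholly outside the frame — a crop-and-rescale.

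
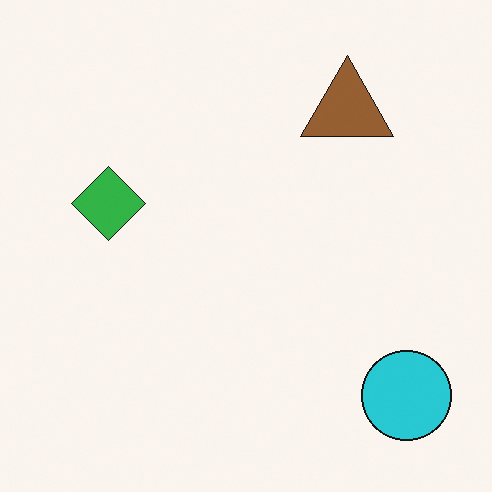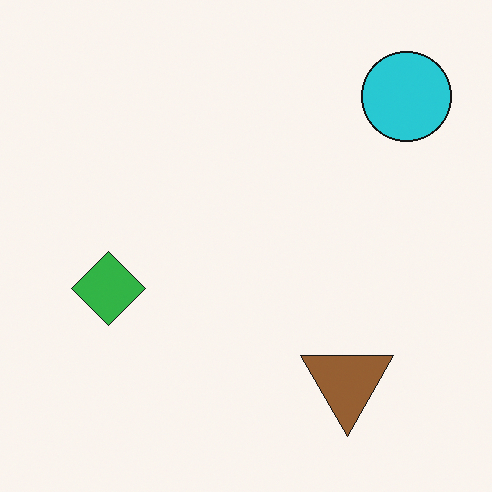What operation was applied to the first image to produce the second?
The transformation is: flipped vertically (top ↔ bottom).

The cyan circle is in the bottom-right of the first image and the top-right of the second — shapes on opposite sides of the horizontal midline have swapped in a mirror flip.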